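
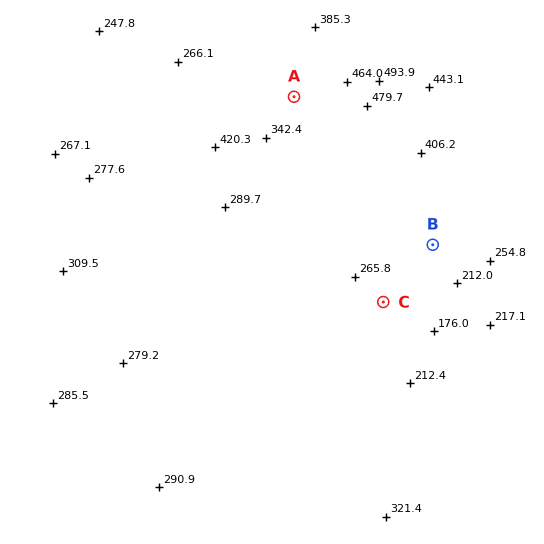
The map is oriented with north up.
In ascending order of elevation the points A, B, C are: C B A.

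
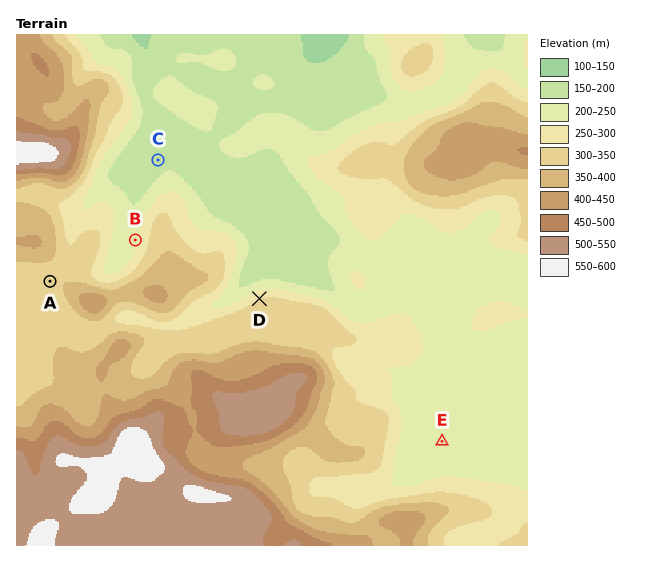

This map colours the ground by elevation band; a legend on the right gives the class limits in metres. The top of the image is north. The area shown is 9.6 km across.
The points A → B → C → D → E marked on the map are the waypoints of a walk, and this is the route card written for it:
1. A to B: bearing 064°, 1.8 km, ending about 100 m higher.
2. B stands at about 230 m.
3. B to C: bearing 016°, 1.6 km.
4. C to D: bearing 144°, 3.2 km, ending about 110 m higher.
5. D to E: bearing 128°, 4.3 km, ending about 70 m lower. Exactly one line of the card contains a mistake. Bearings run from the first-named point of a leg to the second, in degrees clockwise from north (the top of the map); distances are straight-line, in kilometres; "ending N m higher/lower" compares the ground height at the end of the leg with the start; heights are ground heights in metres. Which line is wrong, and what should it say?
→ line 1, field sense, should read lower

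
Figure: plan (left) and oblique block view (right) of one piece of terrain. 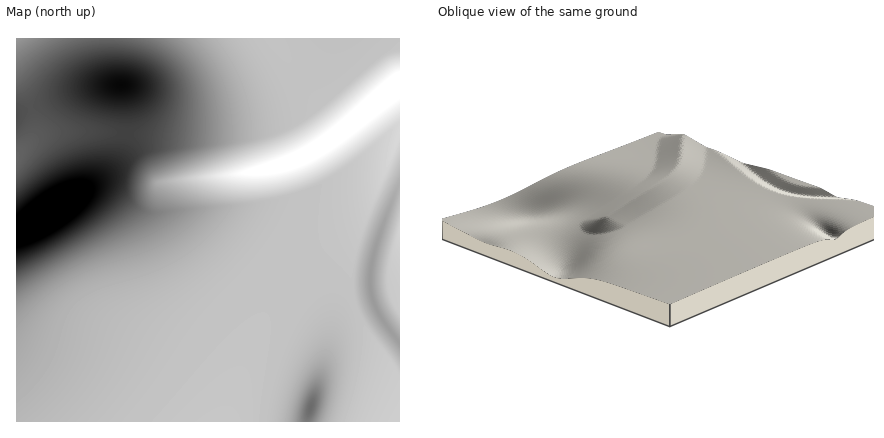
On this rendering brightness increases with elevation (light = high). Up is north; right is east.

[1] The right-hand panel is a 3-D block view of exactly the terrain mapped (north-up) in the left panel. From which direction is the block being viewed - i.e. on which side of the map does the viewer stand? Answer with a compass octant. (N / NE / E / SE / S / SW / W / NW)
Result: SW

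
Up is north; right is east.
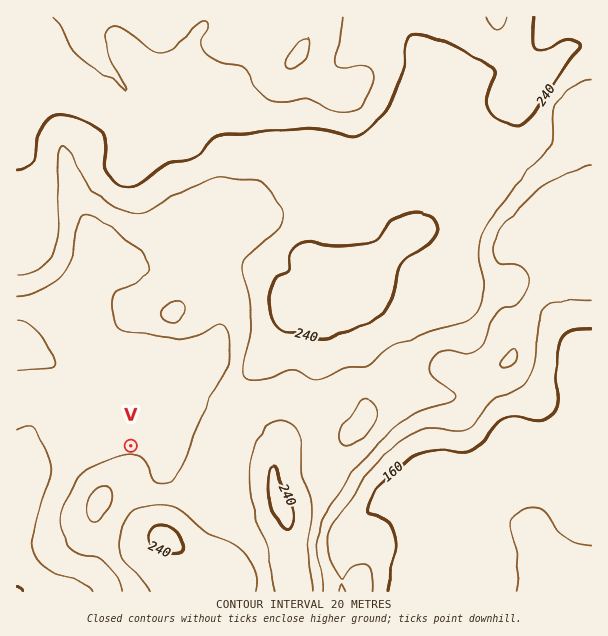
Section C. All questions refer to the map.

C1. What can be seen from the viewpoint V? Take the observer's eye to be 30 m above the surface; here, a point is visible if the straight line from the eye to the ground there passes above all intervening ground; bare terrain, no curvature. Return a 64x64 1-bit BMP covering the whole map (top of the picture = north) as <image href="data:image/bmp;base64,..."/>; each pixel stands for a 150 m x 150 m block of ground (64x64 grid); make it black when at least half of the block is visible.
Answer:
<image width="64" height="64" href="data:image/bmp;base64,Qk0+AgAAAAAAAD4AAAAoAAAAQAAAAEAAAAABAAEAAAAAAAACAAATCwAAEwsAAAIAAAAAAAAA////AAAAAAAAAAAGAAAAAAAAAA4AAAAAAAABDgAAAAAAAAGeAAAAAAAAB/4AAAAAABgP/AAAAAAAH//8AAAAAAAf//wAAAAAgB///AAAAACAf//4AAAAAMD///gAAAAA8P//+AAAAAD9///4AAAAAP//+/gAAAAA///9+AAAAAD///z4AAAAAP///HgAAAAA///+eAAAAAD///54AAAAAP///vgAAAAA/////w4AAAD//////gAAAP/////+AAAA/////84AAAD/////5gAAAP////PiAAAA////8+IAAAD/////8AAAAH/////4AAAAP/////wcAAB/////3A/AAP/8D/4cAcAA/+AH/AwAwAD/wAf4BAAAAP/AB/gAAAAA/8AD8AAAAAD/wAHwAAAAAP/AAAAAAAAA/+AAAAAAAAA//AAAAAAAAD//AAAAAAAAP/8AAAAAAAA//4AAAAAAAD//wH4AAAAAP//w/wAAAAB///j/gAAAAP/////AAAAA/4///+AAAAD/D///8AAAAP8P///4AAAA/w////wAAAD/n////gAAAP//////AAAAf/4f//8AAAA/+Af//AAAAB/wAf/gAAAAB+AB/4AAAAAHwAP/gAAAAAeAf8+AAAAAB4D/wAAAAAAPAPDAAAAAAAgAAAAAAAAAGAAAAAAAAAA4AAAAAAAYAA=="/>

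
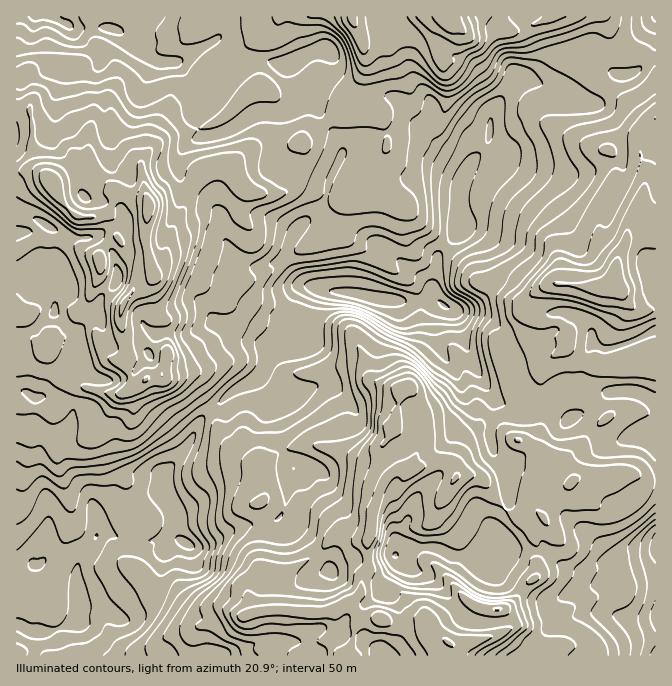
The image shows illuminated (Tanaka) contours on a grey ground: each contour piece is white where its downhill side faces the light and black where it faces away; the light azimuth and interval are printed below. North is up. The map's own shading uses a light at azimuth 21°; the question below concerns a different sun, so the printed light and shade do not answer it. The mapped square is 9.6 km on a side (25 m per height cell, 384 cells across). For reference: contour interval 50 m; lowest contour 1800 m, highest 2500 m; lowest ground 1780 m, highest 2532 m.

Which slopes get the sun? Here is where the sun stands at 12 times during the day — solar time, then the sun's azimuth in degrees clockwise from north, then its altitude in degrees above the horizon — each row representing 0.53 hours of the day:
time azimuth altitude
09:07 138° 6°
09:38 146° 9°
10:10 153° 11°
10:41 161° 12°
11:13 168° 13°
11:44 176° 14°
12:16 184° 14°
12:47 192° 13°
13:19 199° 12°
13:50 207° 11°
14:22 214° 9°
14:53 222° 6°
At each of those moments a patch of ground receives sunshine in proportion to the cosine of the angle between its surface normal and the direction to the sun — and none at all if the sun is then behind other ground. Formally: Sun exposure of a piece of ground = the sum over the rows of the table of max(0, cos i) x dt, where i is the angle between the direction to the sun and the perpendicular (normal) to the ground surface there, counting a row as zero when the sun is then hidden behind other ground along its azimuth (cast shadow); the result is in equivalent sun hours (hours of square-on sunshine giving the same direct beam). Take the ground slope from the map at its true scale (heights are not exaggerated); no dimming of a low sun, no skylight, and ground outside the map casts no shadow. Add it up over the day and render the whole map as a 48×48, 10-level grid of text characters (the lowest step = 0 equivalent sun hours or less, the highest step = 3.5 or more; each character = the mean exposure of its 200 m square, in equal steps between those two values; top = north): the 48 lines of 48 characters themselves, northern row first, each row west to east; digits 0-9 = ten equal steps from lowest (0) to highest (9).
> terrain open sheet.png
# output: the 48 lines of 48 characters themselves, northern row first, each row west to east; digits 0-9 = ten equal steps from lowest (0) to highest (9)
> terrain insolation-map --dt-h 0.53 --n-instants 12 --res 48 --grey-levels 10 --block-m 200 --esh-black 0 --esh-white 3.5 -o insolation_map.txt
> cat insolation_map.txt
000004455412234433335798642346673224312578986431
000000001223344334456789962324658634678998765310
000000200134531135777633664556545998999754344321
001110000000001332232111267777754687798643224541
100100001000034211000221158876898777534566421101
000000000001122212322221256665699998521234552001
111000000001222125543222333235457776422111112200
320000110001110242111013444334436643332100000101
310001110000101000010014654433345432444420000113
200000110013100000222334543333354332344443210223
000011001033000012344454323443444432223334554232
210033002221123322223454223443334322212223432121
554223100101235531001443233322233222111111111111
678300253102134555656653334322222222110000012112
589700035343133546788754455543322222211101112123
435999843452224453245434467766521112221000111122
222353222431244454333234446888851000122100010123
355530054411353356653457773366440000001100000245
554455433313553345536898876424420000000000000233
333344512345643332355542100221220100100000001223
123234401587543344421000000001112564001687545322
003216316874234433321000000000000233324789999831
341243344432334555431210000000000001454322588788
621142153244421234432223200000000000355432456885
422444243300111223343113320000000012244433334421
345434412013211112210001330000000013334346321122
466313774003223566311123420000000003324565444444
766420001477777763134433343101000001334555668888
234689768999987410122210144345200000233444321014
433444597777874000100000023223220000012223310232
555433466667752000000001102223332011000010025554
444433457787632110000000000354331112210000033212
554456779986312211114553102431310011374100100000
566689888654223333234455423201232000233431000000
568778764323344432221112322256852341222321233432
557656544223554321121000232357424785222234444444
445544533111443222332110122565346656323245533456
554443533212322355521221122574356545534335766679
554454344542344421000021113555686433454532467898
554453102220013100000014445402332100123453346754
554441221000000110000033444000000000001256654222
322343343200000000111200002000000000000134433322
212334444311000011210000012000000000004765432223
333334444321000120000000021000000200004532124444
544333334311024300232112530000000254422212334454
455312211101224688888997545633210001123231001222
000000100013467799877412146975430013796211100122
110000122355556764321153013556536589974333432335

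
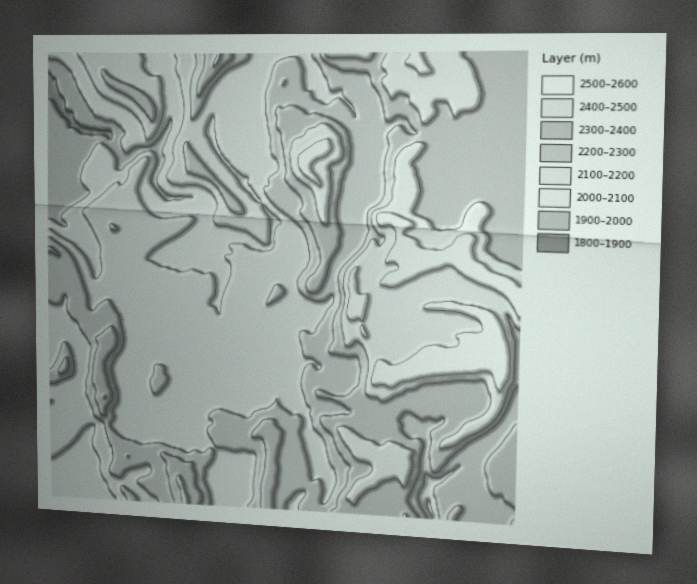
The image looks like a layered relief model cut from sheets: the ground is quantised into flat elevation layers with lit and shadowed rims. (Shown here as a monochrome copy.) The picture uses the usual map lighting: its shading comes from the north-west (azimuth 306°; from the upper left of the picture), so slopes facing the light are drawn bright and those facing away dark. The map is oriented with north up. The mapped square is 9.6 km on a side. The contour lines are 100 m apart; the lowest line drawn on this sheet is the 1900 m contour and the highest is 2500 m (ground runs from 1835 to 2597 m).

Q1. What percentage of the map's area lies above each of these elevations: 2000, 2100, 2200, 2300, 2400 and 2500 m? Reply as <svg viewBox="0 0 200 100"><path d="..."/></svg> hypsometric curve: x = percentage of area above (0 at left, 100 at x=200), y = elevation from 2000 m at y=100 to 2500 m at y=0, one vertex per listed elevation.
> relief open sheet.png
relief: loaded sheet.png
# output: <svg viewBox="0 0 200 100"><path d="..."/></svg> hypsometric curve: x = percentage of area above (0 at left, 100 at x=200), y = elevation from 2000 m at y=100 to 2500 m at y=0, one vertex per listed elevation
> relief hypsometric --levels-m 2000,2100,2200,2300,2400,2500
<svg viewBox="0 0 200 100"><path d="M193 100l-18-20-64-20-39-20-37-20-25-20"/></svg>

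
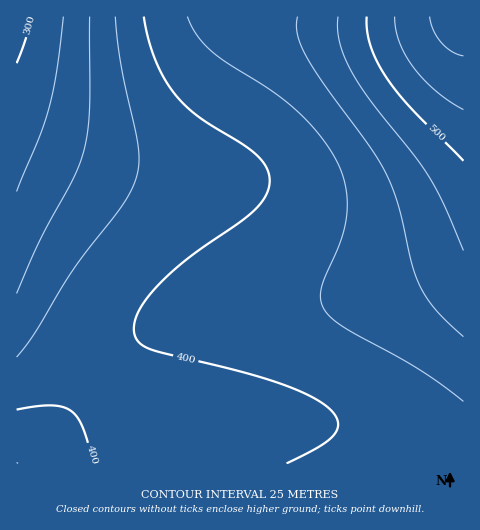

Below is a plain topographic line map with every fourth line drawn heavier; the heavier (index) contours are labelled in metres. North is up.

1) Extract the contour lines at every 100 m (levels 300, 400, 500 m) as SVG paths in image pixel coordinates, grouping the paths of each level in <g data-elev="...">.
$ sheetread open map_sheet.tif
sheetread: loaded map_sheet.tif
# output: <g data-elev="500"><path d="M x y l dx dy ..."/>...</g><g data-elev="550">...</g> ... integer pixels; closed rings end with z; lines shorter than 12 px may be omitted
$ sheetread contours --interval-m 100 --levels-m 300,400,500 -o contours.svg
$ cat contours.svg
<g data-elev="300"><path d="M32 17l-7 25-8 21"/></g><g data-elev="400"><path d="M94 463l-12-37-5-9-6-6-9-4-10-2-35 5"/><path d="M144 17l4 21 6 19 8 18 11 17 12 13 12 11 45 28 14 10 10 13 4 14-5 15-12 15-67 49-33 31-10 13-6 11-3 11 1 9 5 8 10 6 85 21 37 11 34 13 22 13 7 7 3 7 0 7-4 6-14 12-33 17"/></g><g data-elev="500"><path d="M367 17l0 15 4 15 6 15 10 16 25 31 51 52"/></g>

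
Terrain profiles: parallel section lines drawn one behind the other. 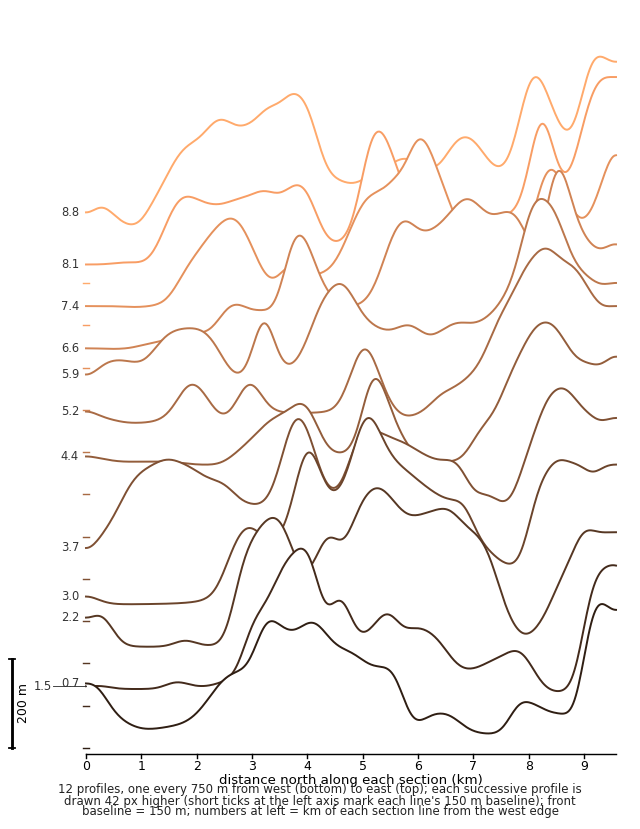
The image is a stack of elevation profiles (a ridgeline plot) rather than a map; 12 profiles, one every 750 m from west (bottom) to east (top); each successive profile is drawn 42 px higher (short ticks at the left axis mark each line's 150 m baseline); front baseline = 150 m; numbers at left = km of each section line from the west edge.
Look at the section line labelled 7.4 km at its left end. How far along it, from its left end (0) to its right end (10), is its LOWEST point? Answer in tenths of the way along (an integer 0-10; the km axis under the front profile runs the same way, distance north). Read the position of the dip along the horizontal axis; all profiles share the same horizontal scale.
1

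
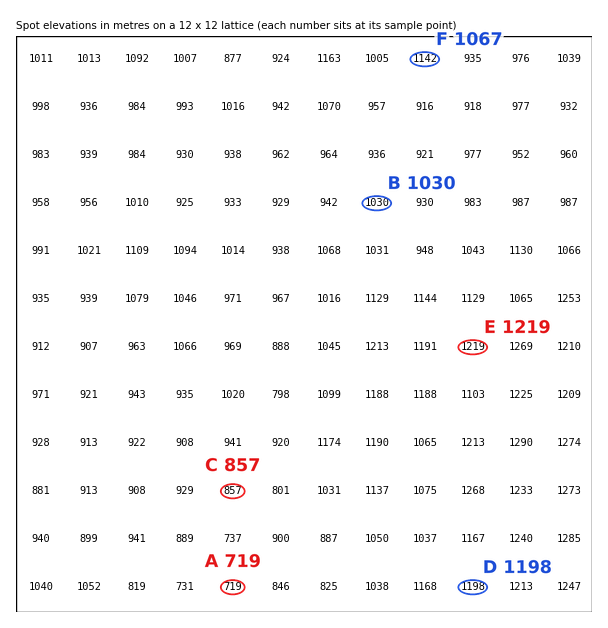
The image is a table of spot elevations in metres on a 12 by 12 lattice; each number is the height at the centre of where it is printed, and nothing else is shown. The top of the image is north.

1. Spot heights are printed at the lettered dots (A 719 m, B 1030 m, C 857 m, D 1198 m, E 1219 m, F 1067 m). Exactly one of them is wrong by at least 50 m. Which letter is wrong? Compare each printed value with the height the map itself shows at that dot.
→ F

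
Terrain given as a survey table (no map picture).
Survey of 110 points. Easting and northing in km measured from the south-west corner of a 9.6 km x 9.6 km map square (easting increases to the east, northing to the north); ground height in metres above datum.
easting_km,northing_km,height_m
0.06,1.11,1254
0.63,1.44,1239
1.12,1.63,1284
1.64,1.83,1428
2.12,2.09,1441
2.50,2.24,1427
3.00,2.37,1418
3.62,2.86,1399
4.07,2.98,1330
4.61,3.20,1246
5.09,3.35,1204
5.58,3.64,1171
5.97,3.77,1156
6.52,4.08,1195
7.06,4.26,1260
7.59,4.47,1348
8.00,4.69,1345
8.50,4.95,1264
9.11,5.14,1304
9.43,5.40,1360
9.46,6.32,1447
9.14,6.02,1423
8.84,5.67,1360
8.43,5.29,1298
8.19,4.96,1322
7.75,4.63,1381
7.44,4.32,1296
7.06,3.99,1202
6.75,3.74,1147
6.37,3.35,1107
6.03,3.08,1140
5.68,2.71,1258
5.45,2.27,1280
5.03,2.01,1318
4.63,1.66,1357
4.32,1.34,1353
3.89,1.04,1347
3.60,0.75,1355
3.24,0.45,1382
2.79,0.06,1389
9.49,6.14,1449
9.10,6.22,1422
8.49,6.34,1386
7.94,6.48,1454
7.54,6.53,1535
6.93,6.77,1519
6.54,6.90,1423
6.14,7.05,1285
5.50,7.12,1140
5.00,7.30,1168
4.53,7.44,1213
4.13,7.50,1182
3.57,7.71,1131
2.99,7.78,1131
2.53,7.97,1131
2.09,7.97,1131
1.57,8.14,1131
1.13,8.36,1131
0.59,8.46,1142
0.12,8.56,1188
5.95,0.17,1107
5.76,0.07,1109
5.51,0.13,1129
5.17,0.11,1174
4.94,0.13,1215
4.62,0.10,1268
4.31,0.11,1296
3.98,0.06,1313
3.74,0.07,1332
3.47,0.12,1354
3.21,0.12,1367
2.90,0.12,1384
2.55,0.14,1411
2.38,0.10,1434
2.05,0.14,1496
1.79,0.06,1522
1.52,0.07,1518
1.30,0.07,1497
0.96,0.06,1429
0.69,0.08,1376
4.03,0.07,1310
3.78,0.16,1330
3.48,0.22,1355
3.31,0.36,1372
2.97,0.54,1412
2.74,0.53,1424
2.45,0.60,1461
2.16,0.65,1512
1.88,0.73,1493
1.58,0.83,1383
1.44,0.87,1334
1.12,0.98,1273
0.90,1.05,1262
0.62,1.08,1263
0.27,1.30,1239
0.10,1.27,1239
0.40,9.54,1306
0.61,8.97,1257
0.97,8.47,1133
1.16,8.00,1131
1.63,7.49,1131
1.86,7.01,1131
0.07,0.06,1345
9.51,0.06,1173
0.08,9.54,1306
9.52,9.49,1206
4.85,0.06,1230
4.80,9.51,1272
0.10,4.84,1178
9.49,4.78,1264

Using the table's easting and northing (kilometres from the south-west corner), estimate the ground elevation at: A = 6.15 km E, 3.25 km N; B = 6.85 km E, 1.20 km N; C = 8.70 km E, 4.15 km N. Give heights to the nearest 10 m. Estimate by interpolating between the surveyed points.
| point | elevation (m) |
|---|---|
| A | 1110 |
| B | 1110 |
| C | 1260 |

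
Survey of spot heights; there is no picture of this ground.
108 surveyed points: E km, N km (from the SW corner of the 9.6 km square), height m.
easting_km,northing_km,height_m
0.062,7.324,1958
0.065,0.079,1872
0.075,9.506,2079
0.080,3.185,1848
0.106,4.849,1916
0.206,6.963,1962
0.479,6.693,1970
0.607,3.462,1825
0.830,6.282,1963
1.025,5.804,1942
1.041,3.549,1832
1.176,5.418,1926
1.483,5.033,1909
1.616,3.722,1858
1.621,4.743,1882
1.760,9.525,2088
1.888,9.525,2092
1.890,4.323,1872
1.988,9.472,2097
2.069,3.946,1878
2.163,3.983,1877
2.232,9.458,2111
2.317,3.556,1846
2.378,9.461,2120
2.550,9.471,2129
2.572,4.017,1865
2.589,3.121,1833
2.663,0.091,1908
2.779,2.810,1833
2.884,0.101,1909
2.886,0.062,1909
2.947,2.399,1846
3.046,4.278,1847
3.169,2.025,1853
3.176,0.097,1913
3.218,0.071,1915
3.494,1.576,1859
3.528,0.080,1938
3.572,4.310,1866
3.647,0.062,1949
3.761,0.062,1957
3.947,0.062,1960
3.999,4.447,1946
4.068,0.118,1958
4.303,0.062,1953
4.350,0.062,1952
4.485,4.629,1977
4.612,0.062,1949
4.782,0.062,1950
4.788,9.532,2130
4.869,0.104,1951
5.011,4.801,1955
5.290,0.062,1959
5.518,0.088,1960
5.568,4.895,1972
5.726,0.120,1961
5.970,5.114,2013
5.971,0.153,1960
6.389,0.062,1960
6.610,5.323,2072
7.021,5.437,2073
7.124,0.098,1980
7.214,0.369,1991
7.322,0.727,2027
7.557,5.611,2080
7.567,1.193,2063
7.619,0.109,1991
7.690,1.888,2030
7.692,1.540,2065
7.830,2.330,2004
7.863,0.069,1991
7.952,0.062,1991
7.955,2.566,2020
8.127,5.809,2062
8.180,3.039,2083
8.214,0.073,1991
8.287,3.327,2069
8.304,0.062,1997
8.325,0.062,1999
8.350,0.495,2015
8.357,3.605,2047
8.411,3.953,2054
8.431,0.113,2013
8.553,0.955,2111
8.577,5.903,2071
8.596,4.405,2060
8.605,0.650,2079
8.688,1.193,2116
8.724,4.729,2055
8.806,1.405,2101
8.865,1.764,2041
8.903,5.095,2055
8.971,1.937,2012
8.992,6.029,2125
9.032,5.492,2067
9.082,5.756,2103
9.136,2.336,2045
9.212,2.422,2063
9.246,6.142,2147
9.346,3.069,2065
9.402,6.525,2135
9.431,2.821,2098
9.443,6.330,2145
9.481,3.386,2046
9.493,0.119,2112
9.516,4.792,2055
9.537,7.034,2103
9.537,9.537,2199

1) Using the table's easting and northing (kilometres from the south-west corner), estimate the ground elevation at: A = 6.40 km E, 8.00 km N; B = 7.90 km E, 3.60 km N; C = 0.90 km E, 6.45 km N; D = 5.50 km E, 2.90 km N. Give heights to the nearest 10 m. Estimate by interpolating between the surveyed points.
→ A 2120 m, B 2070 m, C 1970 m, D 1920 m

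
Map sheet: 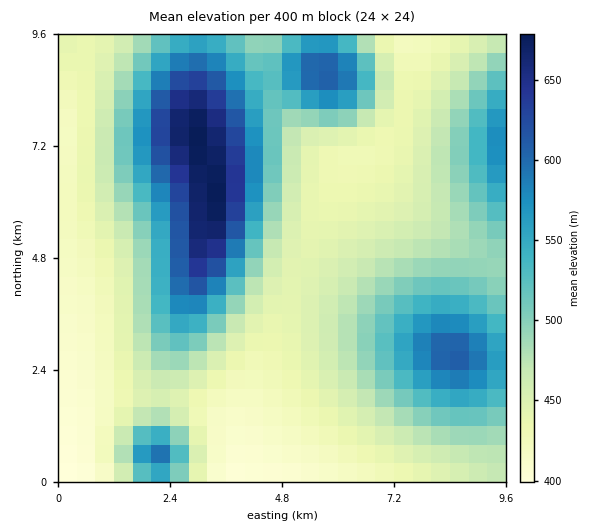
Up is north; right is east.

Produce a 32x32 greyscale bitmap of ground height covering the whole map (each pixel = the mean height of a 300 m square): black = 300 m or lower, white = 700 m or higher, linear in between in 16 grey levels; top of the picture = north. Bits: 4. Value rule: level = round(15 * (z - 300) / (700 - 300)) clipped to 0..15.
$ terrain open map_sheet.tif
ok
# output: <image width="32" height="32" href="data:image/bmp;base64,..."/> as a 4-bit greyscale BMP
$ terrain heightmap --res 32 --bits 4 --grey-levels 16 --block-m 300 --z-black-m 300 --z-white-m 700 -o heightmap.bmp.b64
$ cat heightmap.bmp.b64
<image width="32" height="32" href="data:image/bmp;base64,Qk12AgAAAAAAAHYAAAAoAAAAIAAAACAAAAABAAQAAAAAAAACAAATCwAAEwsAABAAAAAAAAAAAAAAABEREQAiIiIAMzMzAERERABVVVUAZmZmAHd3dwCIiIgAmZmZAKqqqgC7u7sAzMzMAN3d3QDu7u4A////AEREV5mGVEREREREVVVWZmZERWm7l1REREREVVVVZmZmREVpu5ZUREREVVVVZmZ3d0RFZ5l2VERERVVVZmZ3d3dERVZ3ZVRERFVVVmZ3iIiIRERVZmVUREVVVWZneImZmEREVWZlVVRVVVZmd4maqqlERVZmZlVVVVVWZ3iaq7upREVWZ3dlVVVVZmeImrvLukRFVniIdlVVVWZ3iZq8y7pERVZ4mYdlVVVmd4mau7upREVWeaqYdlVVZneImqqqmURFVomrqXZlVWZneImZmZhERVaJu7qHZVVmZ3eIiYiIRFVWibzLl2ZVZmZ3eIiId0RVVom93Kh2VVZmZ3d3d3dFVWeKve25dmVWZmZmd3d3RVVnir3tyoZlVVZmZmd3eFVWZ4rN7sqHZVVVVmZmd4hVVniaze7bl2VVVVVmZneJVVZ4m83u25dlVVVVVmZ4mVVWeavO7tuYZVVVVVZneJpFVoms3u7bqGVVVVVWZ3iaRVaJvN7u26hmVVVVVWd4m0VWib3u7tuYdlVVVVVneJtFVom97u3LmHZ3dlVVZniaVVZ5vN7typiImYhlVWZ4mlVWeazd3LqYmqupdlVWeIlVVnirzcy5iau7uoZVVmeJVVZomrzLqYmrzLqGVVVmeFVWZ4mrupiIm7updVVVVmdVVWZ4mZmId4mql2VVVVVm"/>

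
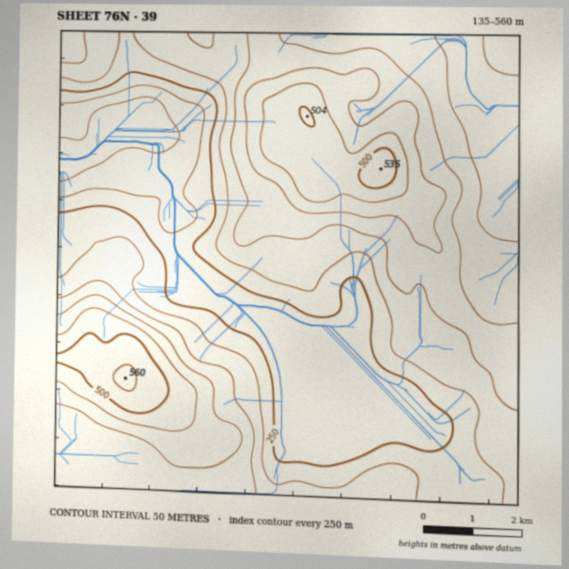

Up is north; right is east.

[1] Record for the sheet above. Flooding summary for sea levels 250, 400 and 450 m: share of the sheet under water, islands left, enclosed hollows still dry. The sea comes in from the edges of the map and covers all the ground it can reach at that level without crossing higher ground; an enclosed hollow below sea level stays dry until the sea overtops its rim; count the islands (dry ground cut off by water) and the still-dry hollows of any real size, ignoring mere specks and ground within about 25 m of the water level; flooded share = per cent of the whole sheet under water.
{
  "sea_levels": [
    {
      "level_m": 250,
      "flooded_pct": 23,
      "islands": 0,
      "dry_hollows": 0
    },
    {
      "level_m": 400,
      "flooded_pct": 81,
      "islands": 1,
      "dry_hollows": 0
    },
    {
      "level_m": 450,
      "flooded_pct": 90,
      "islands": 1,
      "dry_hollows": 0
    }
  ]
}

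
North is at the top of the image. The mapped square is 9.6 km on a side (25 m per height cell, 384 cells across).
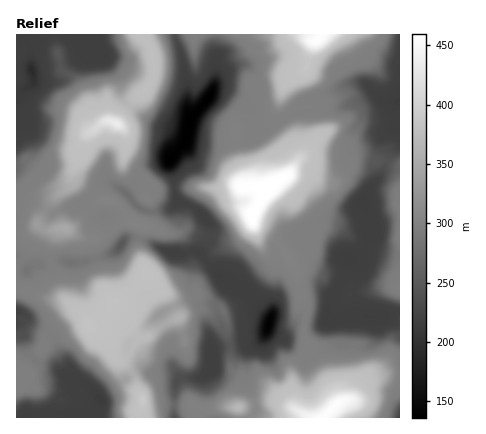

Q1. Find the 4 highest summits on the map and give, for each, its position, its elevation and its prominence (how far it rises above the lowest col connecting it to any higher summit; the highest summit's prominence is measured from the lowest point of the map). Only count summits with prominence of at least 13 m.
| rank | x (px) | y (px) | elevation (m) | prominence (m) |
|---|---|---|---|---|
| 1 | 264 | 190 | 460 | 324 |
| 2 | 118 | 124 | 436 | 167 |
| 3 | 142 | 400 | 391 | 95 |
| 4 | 88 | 326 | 385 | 31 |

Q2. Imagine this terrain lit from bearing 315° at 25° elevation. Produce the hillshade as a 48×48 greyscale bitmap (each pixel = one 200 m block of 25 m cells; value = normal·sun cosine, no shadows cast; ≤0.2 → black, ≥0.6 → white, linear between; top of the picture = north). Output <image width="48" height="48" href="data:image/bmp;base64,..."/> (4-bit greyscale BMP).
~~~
<image width="48" height="48" href="data:image/bmp;base64,Qk32BAAAAAAAAHYAAAAoAAAAMAAAADAAAAABAAQAAAAAAIAEAAATCwAAEwsAABAAAAAAAAAAAAAAABEREQAiIiIAMzMzAERERABVVVUAZmZmAHd3dwCIiIgAmZmZAKqqqgC7u7sAzMzMAN3d3QDu7u4A////AHh4iIiIne64ZEaZiIh2R5mqrN23QiMhMEVWeIiInO64VFipmau5Z6qrur3bdTQxMjNCR4iIm93JVFnLq8zMqsyquqzdyXZTRXZkNoiImbzJdVfMu97Kqs3Lmru8y6hjRoh2VoiIiYq5h1Wams7Kmb3uqt27qpl1NYh1Voh4iHeHd2VlaK3LqqvOyc/sy7qHVIiFRXh3iIZVVlVkJpvLzMzLuZzd3e25dpmGNGh3iIdlRWZ2NYu6vM3tuYmqu83bmLuYZWiHeIh1RHeGNYqoirze6oiZmZq8qs25h4mYiIiHQliGNIiHd53M7Jq7u7q8yrzKiamYiIiIhDVnQ3hmdmzru4m8zMusy6vKmZqYiIiHiXVERGhmdjn9qlWaqqqZqpq6mZmZiIiGWKlkVWdmhiXeuVN4iIiImYiZmZmZmIiIVHmXZnd2iEKOyWJoiIiId2eKu6qpmIiIdUV4d3iIiHVryWRYiIh3ZniazcvMmZiIiHVnh3iYiId5uWRYmJmYd4mZvLveyqmYiHZ4h3iIiHZomGRHiZrLmYmZmqq+7d2piHeKl3iImYdniGRGiJnNuYiZmZmrzN/ZiImqqYiImZiIiHRGiIm924iIiIiZmr78mHm7qId3iIiIiIU2iImc3IiIh3eId679l3iZmZh3d2eIiIY1iIib3IiIdmd4dWvbdURWeJqYdkWIiIczZ4ib3IiIdlV4h0apdUQzaJu5cxJoiIhSVniK3amJmXZ4mHaIh4iFaJu6hAA3iIh0RniK3qupu6iIiYiJmZqpeJmqpxAkVoh2VniJvZq5iqmIiIiZh4q6iJiauDAkMliFV4iarJmpdniIiIiIhUeYd4mqumAFYiV1JYibu5malkV4mIiYhiWHZoqpmYUCZiJGIViby5mbuWNHiIiJh1a6qqq6iJhRJlM1URab3Kmay4U2iHeImYnf//7cqqmVE3VFdRN73bqZvaYjeHRoiL3e////27zKU2dFh0NYvLqprLhBWZQlRY793v/+7czdpWdFiGRnq8u6q7lyF6cSEVnv3u3+7tu8yXdEiHVom93dzbmGJJgwACad7tu83v65qoczeHZ5mavO7sl2VXdQASR77tuZms/8qZhBaHZ5mZmt7tqXVmZSA0NZ7tuYiJvv27uDN3VomYmb3uu6l3ZTAlRI3+yYiIit7d7ZVnVXiImaveury5hTEDRHz/+piIiJq7vLqHZniJmsu+2Zq6lzABM1jv/qiIl2iZmYiYdoiJmt29/KqZqGIAIkSP/9mJpzR4iId4d4iIms/t792qy5YAI0Mq7+qZulEleIh3eIiHiqze3d7b3rggFWYVveuZu4UhJXd2d3eHiamr3e7svtpQBYdTi9yazJh1E2ZERVZ2eaqZq83/vNtxBYZmeb2q3amXQVhlREVneJmImZq+y7pyFoZXiZqpvbmYUSaIdkRoiJqHiIibyqpjJ5Y2iamZq6mGMQJGh1NIiJqYiImquZhkSJYkZ5mJqpmYQQESVmIoiJmpiIm7uIdkaJczVXiIqpmJcwEhFFMQ=="/>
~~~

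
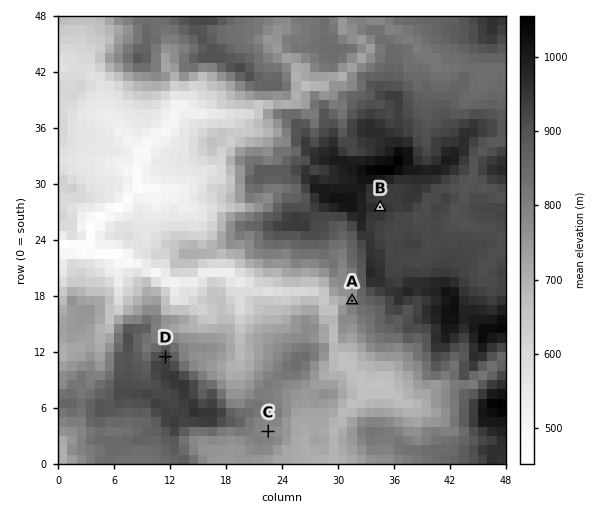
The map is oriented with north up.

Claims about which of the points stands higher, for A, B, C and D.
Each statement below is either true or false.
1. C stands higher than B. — false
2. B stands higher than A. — true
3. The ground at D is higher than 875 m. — true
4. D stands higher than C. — true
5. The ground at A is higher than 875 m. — false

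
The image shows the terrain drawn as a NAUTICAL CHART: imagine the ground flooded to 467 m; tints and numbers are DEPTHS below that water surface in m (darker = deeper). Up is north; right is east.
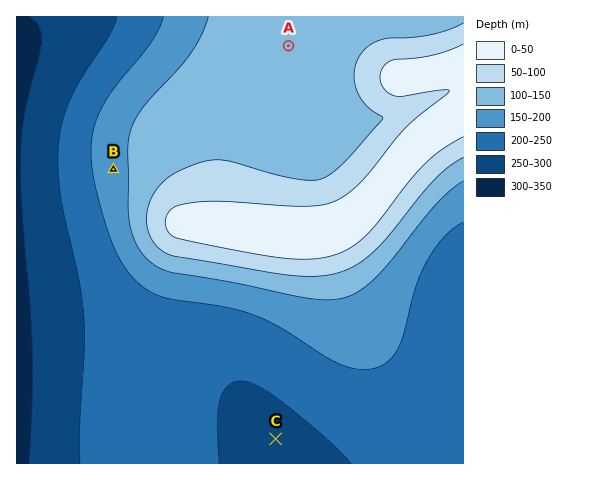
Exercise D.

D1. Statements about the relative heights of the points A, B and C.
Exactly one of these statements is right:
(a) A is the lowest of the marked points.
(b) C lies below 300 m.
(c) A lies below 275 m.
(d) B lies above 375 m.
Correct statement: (b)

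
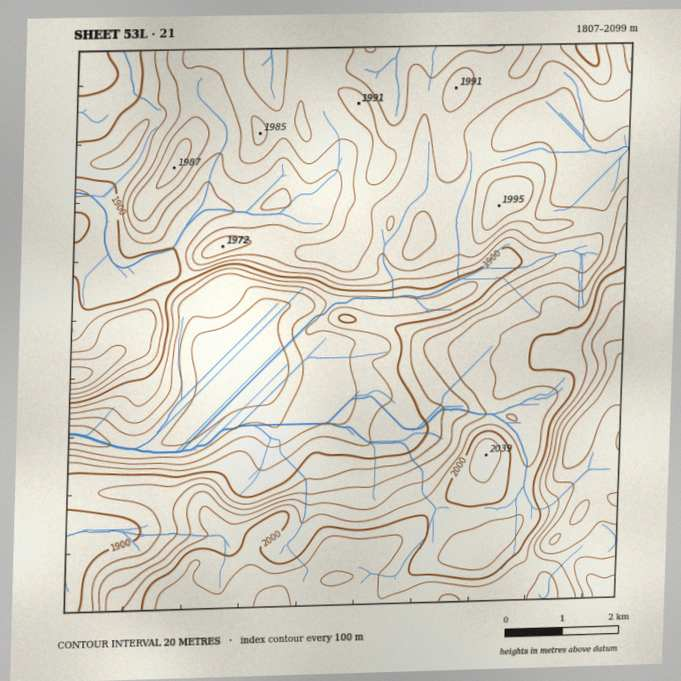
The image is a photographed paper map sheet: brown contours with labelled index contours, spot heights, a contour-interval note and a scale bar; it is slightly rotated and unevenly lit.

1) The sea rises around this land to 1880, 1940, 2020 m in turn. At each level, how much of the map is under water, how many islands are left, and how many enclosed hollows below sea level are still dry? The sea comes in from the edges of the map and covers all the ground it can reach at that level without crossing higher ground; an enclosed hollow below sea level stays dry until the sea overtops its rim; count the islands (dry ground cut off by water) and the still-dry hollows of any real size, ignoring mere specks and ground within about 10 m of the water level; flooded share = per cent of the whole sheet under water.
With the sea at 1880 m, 14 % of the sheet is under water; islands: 0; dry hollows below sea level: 0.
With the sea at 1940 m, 43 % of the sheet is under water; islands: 0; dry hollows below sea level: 0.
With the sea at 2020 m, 90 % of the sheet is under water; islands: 1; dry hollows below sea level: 0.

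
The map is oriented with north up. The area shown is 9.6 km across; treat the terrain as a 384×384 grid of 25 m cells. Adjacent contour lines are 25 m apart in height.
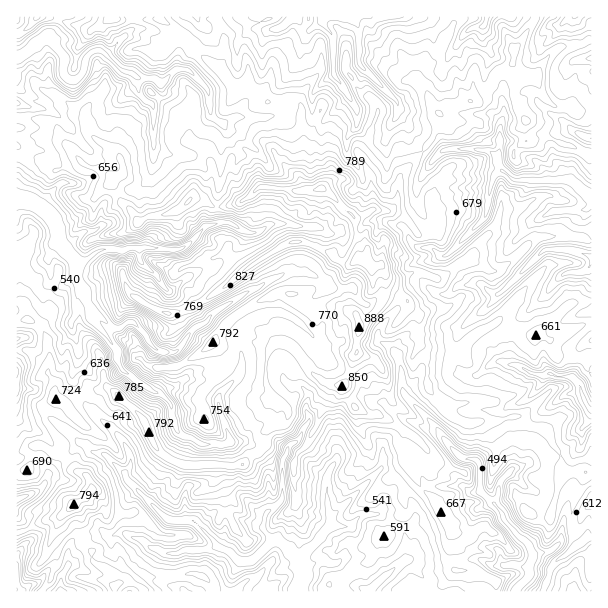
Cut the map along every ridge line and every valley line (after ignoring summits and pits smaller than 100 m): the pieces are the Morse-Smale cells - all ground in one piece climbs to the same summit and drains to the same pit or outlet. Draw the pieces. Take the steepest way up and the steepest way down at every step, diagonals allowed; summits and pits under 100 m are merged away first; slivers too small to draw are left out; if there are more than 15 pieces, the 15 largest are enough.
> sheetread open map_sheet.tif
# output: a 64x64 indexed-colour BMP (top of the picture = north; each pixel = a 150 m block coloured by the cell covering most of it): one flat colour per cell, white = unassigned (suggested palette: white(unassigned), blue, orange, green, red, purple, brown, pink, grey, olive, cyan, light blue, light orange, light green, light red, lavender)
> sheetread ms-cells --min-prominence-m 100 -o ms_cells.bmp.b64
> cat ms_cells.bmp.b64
<image width="64" height="64" href="data:image/bmp;base64,Qk12CAAAAAAAAHYAAAAoAAAAQAAAAEAAAAABAAQAAAAAAAAIAAATCwAAEwsAABAAAAAAAAAA////ALR3HwAOf/8ALKAsACgn1gC9Z5QAS1aMAMJ34wB/f38AIr28AM++FwDox64AeLv/AIrfmACWmP8A1bDFAN//////8iIiIiIiIiIiIiIiIiIiIiIiIiIiJmZmYAAA3d/////yIiIiIiIiIiIiIiIiIiIiIiIiIiImZmZgAADd3d3//yIiIiIiIiIiIiIiIiIiIiIiIiImZmZmZmAAAN3d3f/yIiIiIiIiIiIiIiIiIiIiIiIiImZmZmZmZgAA3d3d/yIiIiIiIiIiIiIiIiIiIiIiIiIiZmZmZmZmZgAN3d3/IiIiIiIiIiIiIiIiIiIiIiIiIiJmZmZmZmZmAA3d3dIiuyIiIiIiIiIiIiIiIiIiIiIiImZmZmZmZmYADt3d27u7IiIiIiIiIiIiIiIiIiIiIiIiZmZmZmZmZgDu7u3bu7siIiIiIiIiIiIiIiIiIiIiIiZmZmZmZmZmAO7u7tu7uyIiIiIiIiIiIiIiIiIiIiIiJmZmZmZmZmYADu7u7ru7siIiIiIiIiIiIiIiIiIiIiJmZmZmZmZmZgAADu7uu7uyIiIiIiIiIiIiIiIiIiIiJmZmZmZmZmZmYAAO7u67uyIiIiIiIiIiIiIiIiIiIiImZmZmZmZmZmZgAA7u67u7IiIiIiIiIiIiIiIiIiIiImZmZmZmZmZmZ3cADu67u7IiIiIRERESIiIiIiIiIiIiZmZmZmZmZmZndwDuC7uyIiIiERERERESIiIiIiIiIiZmZmZmZmZmZnd3AAALsiIiIiEREREREREiIiIiIiIiJmZmZmZmZmZmd3cAALsiIiIiIRERERERESIiIiIiIiImZmZmZmZmZmd3dwAAsiIiIiIRERERERERIiIiIiIiImZmZmZmZmZnd3d3zMIiIiIiIhERERERERESIiIiIiImZmZmd3d3dnd3d3fMwiIiIiIhERERERERERIiIiIiZmZmZmd3d3d3d3d3d8zMERIiIhERERERERERIiIiIiZmZmZmZ3d3d3d3d3d3zMwRERIREREREREREREiIiIiJmZmZmZ3d3d3d3d3d3fMzBERERERERERERERESIiIhEWZmZmZnd3d3d3d3d3d8zMERERERERERERERERIiIhERZmZmZmd3d3d3d3d3d3zMwREREREREREREREREiIhERFmaqZmZ3d3d3d3d3d3fMzBERERERERERERERESIhERERqqqqZ3d3d3d3d3d3d8zMEREREREREREREREREhERERGqqqqjMzN3d3d3d3d3zMEREREREREREREREREREREREaqqqqMzMzd3d3czd3fMwRERERERERERERERERERERERqqqqozMzMzczMzMzNxERERERERERERERERERERERERGqqqqjMzMzMzMzMzMzERERERERERERERERERERERERGqqqqjMzMzMzMzMzMzMREREREREREREREREREREREREaqqqjMzMzMzMzMzMzMxERERERERERERERERERERERERqqqjMzMzMzMzMzMzMzERERERERERERERERERERERERGqqjMzMzMzMzMzMzMzMREREREREREREREREREREREREaqqMzMzMzMzMzMzMzMxERERERERERERERERERERERERqjMzMzMzMzMzMzMzMzERERERERERERERERERERERERERMzMzMzMzMzMzMzMzMREREREREREREREREREREREREREzMzMzMzMzMzMzMzMxEREREREREREREREREREREREREzMzMzMzMzMzMzMzMzERERERERERERERERERERERERETMzMzMzMzMzMzMzMzMREREREREUERERERERERERERERMzMzMzMzMzMzMzMzMxERERERERRERBERERERERERERVVUzMzMzMzMzMzMzMzERERERERREREQRREQRERERERVVVVMzMzMzMzMzMzMzMRERERERREREREREREQRERERVVVVUzMzMzMzMzMzMzMxERERERFERERERERERERERVVVVVVVMzMzMzMzMzMzMzERERERFERERERERERERERFVVVVVVUzMzMzMzMzMzMzMRERERREREREREREREREREVVVVVVVVMzMzMzMzMzMzMxERERRERERERERERERERERVVVVVVVVTMzMzMzMzMzMzERERRERERERERERERERERFVVVVVVVVUzMzMzMzMzMzMRERREREREREREREREREREVVVVVVVVVTMzMzMzMzMzMxERFERERERERERERERERERVVVVVVVVVUzMzMzMzMzMzERRERERERERERERERERERFVVVVVVVVVTMzMzMzMzMzNEREREREREREREREREREREVVVVVVVVVVMzMzMzMzMzOUREREREREREREREREREREVVVVVVVVVViIgzMzMzOZmZREREREREREREREREREVVVVVVVVVVVVWIiIgzMzOZmZlERERERERERERERERVVVVVVVVVVVVVWIiIiIMzM5mZmURERERERERERERERVVVVVVVVVVVVVVYiIiIgzOZmZmZRERERERERERERERVVVVVVVVVVVVVVVWIiIiIiZmZmZlERERERERERERERVVVVVVVVVVVVVVVVViIiIiJmZmZmURERERERERERERVVVVVVVVVVVVVVVVVWIiIiIiZmZmZRERERERERERERVVVVVVVVVVVVVVVVVVViIiIiJmZmZlERERERERERERVVVVVVVVVVVVVVVVVVVWIiIiIiZmZmURERERERABEVVVVVVVVVVVVVVVVVVVVVViIiIiImZmZ"/>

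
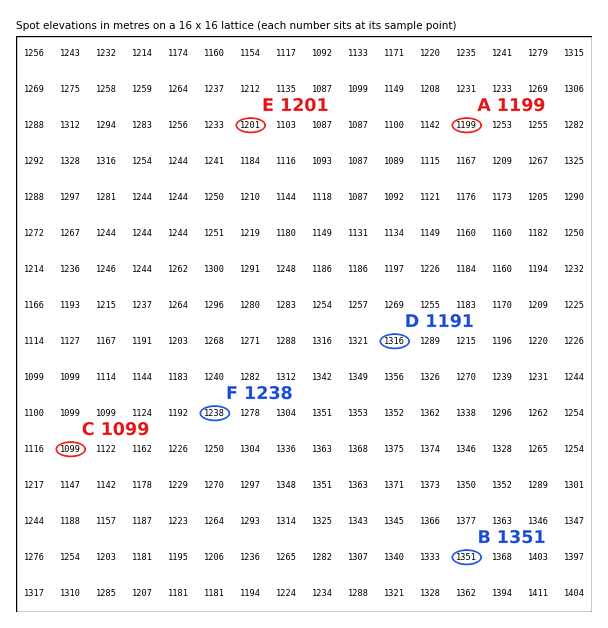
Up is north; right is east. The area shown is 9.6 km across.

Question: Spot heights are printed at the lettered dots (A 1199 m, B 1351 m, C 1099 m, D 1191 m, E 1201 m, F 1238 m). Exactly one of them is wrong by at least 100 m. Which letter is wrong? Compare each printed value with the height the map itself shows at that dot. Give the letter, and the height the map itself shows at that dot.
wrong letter D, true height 1316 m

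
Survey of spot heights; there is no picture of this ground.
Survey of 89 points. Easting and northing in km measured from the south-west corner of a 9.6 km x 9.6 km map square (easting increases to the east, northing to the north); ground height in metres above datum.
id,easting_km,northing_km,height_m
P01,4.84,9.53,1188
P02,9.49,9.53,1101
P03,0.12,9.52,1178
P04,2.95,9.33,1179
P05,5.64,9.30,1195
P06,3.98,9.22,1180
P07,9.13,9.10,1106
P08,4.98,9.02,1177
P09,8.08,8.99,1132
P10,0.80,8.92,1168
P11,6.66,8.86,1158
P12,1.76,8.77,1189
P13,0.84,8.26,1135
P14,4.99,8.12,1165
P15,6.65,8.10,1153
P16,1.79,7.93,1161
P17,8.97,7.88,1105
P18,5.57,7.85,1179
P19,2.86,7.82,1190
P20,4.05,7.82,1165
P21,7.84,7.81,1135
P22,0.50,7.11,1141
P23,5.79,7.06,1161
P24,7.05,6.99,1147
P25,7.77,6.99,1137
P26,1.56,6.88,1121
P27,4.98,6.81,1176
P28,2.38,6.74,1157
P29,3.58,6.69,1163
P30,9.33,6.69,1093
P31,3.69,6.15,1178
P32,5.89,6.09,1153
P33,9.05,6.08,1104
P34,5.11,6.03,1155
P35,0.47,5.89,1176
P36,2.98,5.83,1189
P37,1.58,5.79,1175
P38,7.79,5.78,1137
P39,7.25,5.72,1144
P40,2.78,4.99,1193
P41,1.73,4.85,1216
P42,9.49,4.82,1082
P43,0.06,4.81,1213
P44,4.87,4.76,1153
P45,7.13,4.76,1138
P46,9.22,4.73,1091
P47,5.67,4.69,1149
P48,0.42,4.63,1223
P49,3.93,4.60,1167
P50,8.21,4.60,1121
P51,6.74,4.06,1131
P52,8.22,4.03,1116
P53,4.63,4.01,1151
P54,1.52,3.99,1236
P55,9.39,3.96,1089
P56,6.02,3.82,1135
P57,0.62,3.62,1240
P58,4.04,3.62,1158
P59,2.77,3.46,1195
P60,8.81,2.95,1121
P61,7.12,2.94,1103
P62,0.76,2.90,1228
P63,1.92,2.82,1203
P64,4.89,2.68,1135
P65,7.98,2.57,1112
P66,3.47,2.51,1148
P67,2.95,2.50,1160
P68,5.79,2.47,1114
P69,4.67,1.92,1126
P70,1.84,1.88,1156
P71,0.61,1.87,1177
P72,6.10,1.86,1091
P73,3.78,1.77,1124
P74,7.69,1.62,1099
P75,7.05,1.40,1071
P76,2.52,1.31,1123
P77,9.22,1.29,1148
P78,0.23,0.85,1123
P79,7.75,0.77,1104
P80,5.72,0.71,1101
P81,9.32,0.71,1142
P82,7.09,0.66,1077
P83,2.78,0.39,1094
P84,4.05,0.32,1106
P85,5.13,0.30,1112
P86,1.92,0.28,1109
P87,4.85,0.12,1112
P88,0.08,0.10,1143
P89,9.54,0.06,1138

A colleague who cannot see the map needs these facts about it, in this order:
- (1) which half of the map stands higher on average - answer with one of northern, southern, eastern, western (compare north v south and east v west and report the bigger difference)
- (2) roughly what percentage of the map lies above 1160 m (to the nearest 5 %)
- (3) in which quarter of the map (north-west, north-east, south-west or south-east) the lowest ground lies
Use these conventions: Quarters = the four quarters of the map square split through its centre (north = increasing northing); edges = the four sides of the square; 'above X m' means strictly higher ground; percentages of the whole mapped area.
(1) The western half stands higher on average than the eastern half.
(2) Ground above 1160 m makes up about 35 % of the sheet.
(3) Look to the south-east quarter for the lowest ground.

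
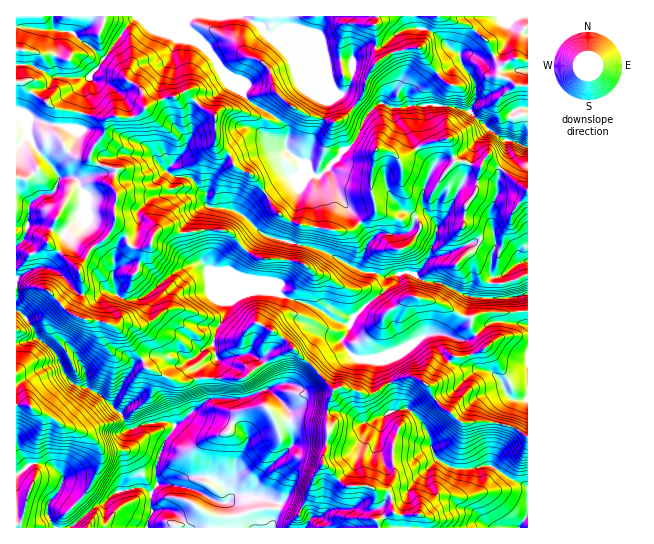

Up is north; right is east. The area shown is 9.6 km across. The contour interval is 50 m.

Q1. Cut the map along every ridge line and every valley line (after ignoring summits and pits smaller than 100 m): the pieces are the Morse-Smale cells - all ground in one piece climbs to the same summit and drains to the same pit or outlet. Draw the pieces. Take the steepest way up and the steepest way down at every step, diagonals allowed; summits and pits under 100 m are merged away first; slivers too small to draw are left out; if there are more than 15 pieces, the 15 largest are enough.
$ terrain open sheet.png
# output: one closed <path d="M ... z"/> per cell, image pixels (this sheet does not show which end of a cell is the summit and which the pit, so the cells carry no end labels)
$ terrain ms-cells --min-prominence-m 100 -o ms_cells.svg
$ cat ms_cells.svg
<path d="M18 116l-2 1 0 193 9 7 11 20 19 16 14 28 33 15 19 18 8 15 14-5 19-3 8 2 5 3-11 16-8 23 1 20-6 8 1 20-5 14 158 1 6-10-5-6-19-9-9 1-12-5-17-4 6-4 4-14 33-32-3-32-4-7-18-17-25 10-32 0-5 4-8-24-15 4-35-15-20-31-12-11 5-7 0-17 11-17 1-8 5-6 4-17 4-5-15-4-5-11-10-9 0-20 2-11 12-5 29-1 5-3 6-11-15-17-33-2-19 4-6 14-14 7-9-3-14 2-4-12 16-18 6-16-6-5-20-3-20-6-3 3-1 6z"/><path d="M230 156l-5 3-13 19-6 19-1-3-14-15-17-3-4-3-7 12-5 3-29 1-12 5-2 11 0 20 10 9 5 11 5 3 12-1-6 7-4 17-5 6-1 8-11 17 0 17-5 7 12 11 14 20 4 9 18 10 19 7 15-4 0-9 19-12-3-19 4-12 7-9 3-16 12-7 14-4 24 1 8 5 24 7 25 16 15 5 8-12 28-23 5-14 15-4 8 1 12 8 18 3 30 13 28 2 20-3 7-3-1-32-8 2-13 10-12 4-3-3 1-19-18-12-25 10-20 6 8-33-2-5-8-6-10 2-5 12-6 4-27 0-8 7-12-17-9 8-16 0-44-10-13-8-18-31-12-10-12-5z"/><path d="M189 16l-54 1-12 14-24 36-10 10-36 0-20-12-17 0 0 50 9 8 2 4 4-8 20 6 20 3 6 5-6 16-16 18 4 12 14-2 9 3 14-7 6-14 19-4 33 2 15 16 4-4 25-9 15-14 3-5-1-26 7-6 19 0 8-8-6-10-18-14-17-27-17-11-6-10 0-7z"/><path d="M17 311l-1 163 14-10 7-1 14 2 10 9 2 8-3 7-12 14 0 12 5 11 2 2 16 0 20-19 12-5 16-13 24-3 8 4 6-7-1-20 4-12 5-14 10-13-5-3-8-2-19 3-14 5-8-15-19-18-33-15-14-28-19-16-11-20z"/><path d="M390 383l-13 9-8 3-27-8-9 3-5 17 0 31-5 27 4 2 20 20 19-2 8 4 12 2 5 4 2 18-16 8 2 7 139 0 10-13 0-28-21-10-17-12-21 4-16-1-15-8-8-15-43-18-3-4 0-6 11-7 0-16z"/><path d="M294 349l-27 11-25 19-34-1 2 21 32 0 25-10 18 17 4 7 3 32-33 32-4 14-6 4 17 4 12 5 9-1 19 9 5 6-5 10 72 0 0-8 15-7-2-18-5-4-12-2-8-4-19 2-20-20-4-2 5-27 0-31 5-18z"/><path d="M447 139l-20 4-25 14-4 0-13-8-9 1-5 35 5 25-6 7-10 6 11 17 8-7 27 0 6-4 5-12 10-2 8 6 2 5-8 33 20-6 22-10 8 2 12 10 2-2 2-16-4-15 0-12 6-16 0-15 3-10-14-12-5 10-16-6-10 0-4-18z"/><path d="M273 291l-20 0-14 4-12 7-3 16-7 9-4 12 3 20-7 10-1 8 2 2 32 0 25-19 27-11 40 40 8-2 27 8 8-3 12-9-5-21-3-3-22 1-12-10-6-9 8-12-2-5-13-4-25-16-24-7z"/><path d="M430 31l-6 12-5 5-10 0-16 4-14 8-8 10-8 25-10 12 13 9 12-12 7 0 8 4 17-3 45 2 8 4 6 0 21 20 16 9 6-27 5-4 11-2 0-21-11-1-18-10 0-5 4-5-7-4-8-19-11-10-18 23-10-7-12-13z"/><path d="M407 272l-17 4-5 14-32 27-6 17-6 7 13 16 5 3 12 0 18-4 16-7 17-12 12-4 12 2 12 5 9 0 19-15 9-4 33 4-1-32-26 6-28-2-30-13-18-3z"/><path d="M385 104l-7 0-11 11-14 28-11 8-14 16 9 26 10 14 14 16 9-6 6-7-5-25 6-36 8 0 13 8 4 0 25-14 20-4 4 4 4 18 10 0 16 6 5-10 15 12 7-8 1-6-2-5 0-9-17-10-21-20-24-6-35 0-17 3z"/><path d="M413 16l-169 1 15 8 22 20 12 18 22 22 18 8 8 2 8 9 5 3 9-12 8-25 10-11 12-7 16-4 10 0 5-5 5-12-12-3z"/><path d="M243 16l-53 0-5 6 0 7 6 10 17 11 17 27 18 14 6 9 14-7 12-1 16 15 12 6 30 10 8-3 8-7 4-6-12-12-8-2-18-8-22-22-12-18-22-20z"/><path d="M411 376l-16 4-4 3 4 11 0 16 14-1 10 9 10 17 3 15 6 10 21 9 31-4 17 12 21 9-1-50-12-8-12-4-14-3-30 0-23-20-7-16z"/><path d="M434 335l-12 2-25 16-18 5 5 4 5 20 14-5 12 0 14 8 7 16 23 20 30 0 14 3 12 4 12 8 1-37-17 0-4-5-6-13-12-10-28-4-12-6-9-10z"/>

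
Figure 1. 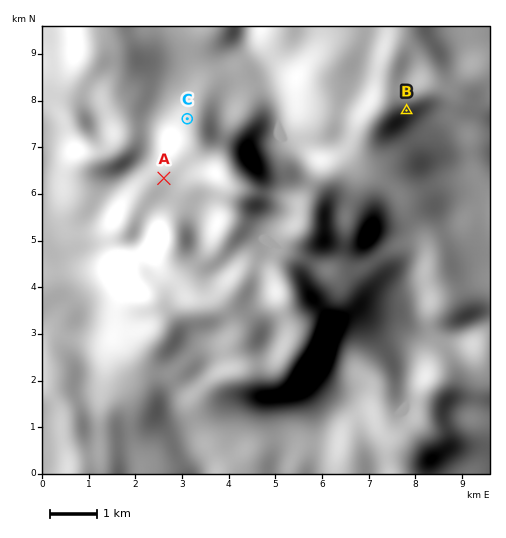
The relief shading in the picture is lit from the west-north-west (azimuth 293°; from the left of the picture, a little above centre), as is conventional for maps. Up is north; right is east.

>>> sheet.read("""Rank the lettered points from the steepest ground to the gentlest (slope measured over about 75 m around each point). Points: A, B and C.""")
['C', 'B', 'A']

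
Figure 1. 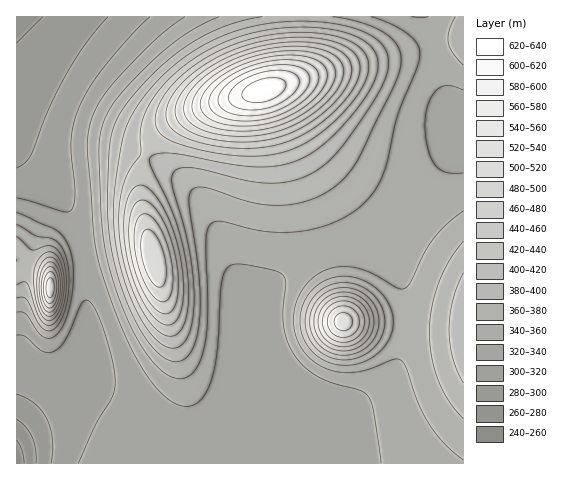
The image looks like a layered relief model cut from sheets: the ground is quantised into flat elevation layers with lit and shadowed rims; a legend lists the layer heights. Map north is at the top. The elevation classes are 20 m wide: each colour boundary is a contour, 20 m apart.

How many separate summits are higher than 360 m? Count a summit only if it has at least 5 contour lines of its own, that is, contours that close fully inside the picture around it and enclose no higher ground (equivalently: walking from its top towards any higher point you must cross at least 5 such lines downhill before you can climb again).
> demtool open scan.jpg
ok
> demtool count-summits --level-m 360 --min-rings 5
3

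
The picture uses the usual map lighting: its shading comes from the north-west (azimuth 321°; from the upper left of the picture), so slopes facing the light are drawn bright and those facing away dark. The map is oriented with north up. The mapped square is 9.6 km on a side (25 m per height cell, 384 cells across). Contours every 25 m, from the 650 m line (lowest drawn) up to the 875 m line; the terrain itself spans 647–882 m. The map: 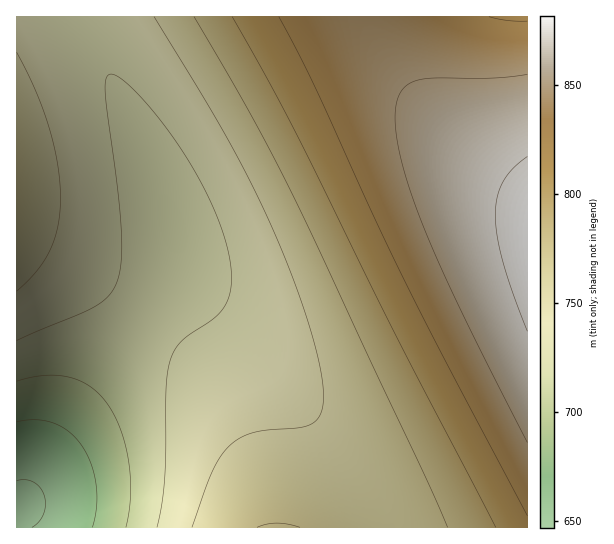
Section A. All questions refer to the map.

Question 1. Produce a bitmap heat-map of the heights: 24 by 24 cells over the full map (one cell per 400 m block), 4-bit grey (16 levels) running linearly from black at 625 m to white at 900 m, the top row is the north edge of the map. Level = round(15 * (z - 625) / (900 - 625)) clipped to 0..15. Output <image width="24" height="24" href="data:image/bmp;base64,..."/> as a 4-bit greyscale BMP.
<image width="24" height="24" href="data:image/bmp;base64,Qk2WAQAAAAAAAHYAAAAoAAAAGAAAABgAAAABAAQAAAAAACABAAATCwAAEwsAABAAAAAAAAAAAAAAABEREQAiIiIAMzMzAERERABVVVUAZmZmAHd3dwCIiIgAmZmZAKqqqgC7u7sAzMzMAN3d3QDu7u4A////ABEjNFZ3iIiIiIiJqxEjNFZ3iIiHd4iZqxIjNFZnd3d3eIiauyIjRFZnd3d3eImavCIzRFZnd3d3eImrvDM0RVZmZ3d3iJmrzERERVZmZmd3iJq7zUREVVZmZmd3iZq8zVVVVVVmZmd4iau83WVVVVVWZmd4mavM3WZmVVVVZmeImrvN3nZmZVVVZmeJmrzN3ndmZVVVZneJq7zd7ndmZVVVZniZq8zd7od2ZVVVZ3iau83d7od2ZVVWZ4mavM3d7od2ZVVWd4mrvM3d7odmVVVmeJmrzM3d3odmVVZneJq7zM3d3XdmVVZniZq7zM3d3XZmVWZ3iau8zMzM3XZmVmd4mqu8zMzMzGZmZmeImrvMzMzMzGZmZneJqrvMzMy7uw=="/>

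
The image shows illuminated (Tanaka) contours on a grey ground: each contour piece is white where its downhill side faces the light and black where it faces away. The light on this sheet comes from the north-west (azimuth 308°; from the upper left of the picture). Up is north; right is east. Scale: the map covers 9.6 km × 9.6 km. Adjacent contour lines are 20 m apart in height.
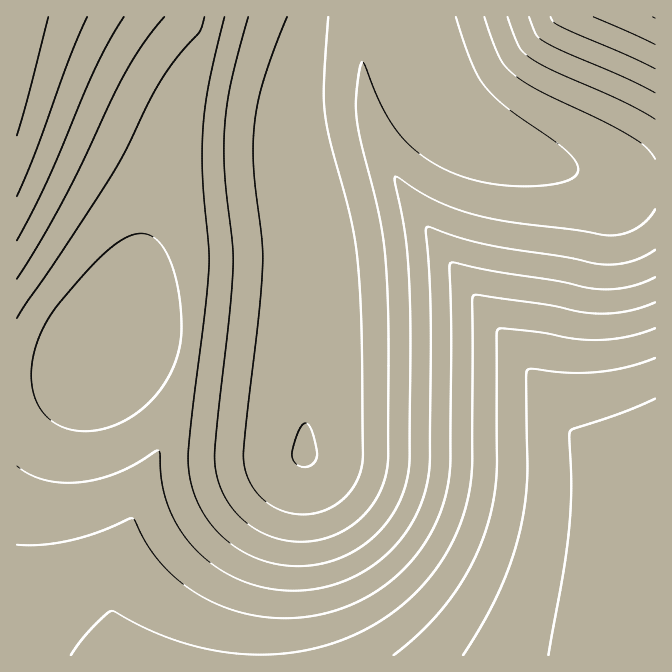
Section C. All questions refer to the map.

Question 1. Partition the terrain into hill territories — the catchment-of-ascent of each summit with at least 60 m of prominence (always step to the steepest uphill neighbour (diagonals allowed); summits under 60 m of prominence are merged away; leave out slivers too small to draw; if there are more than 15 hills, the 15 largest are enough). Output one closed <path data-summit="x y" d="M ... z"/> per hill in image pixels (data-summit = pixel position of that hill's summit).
<path data-summit="655 527" d="M404 16l-96 1-17 80 0 50 17 81 3 27 0 78-2 2-1 34-3-10-20-6-133-17-28 0-16 5-23 23-21 12-24 7-24 2 1 271 639-1 0-470-39-1-13-3-32-12-65-18-40-20-21-18-13-18-14-28z"/><path data-summit="17 23" d="M307 16l-291 1 1 367 23-1 24-7 21-12 23-23 16-5 28 0 133 17 20 6 3 9 1 0 2-113-3-27-17-81 0-50 8-45 9-30z"/><path data-summit="655 17" d="M655 16l-250 0-1 2 15 49 14 28 14 19 25 20 35 17 65 18 32 12 13 3 38 0z"/>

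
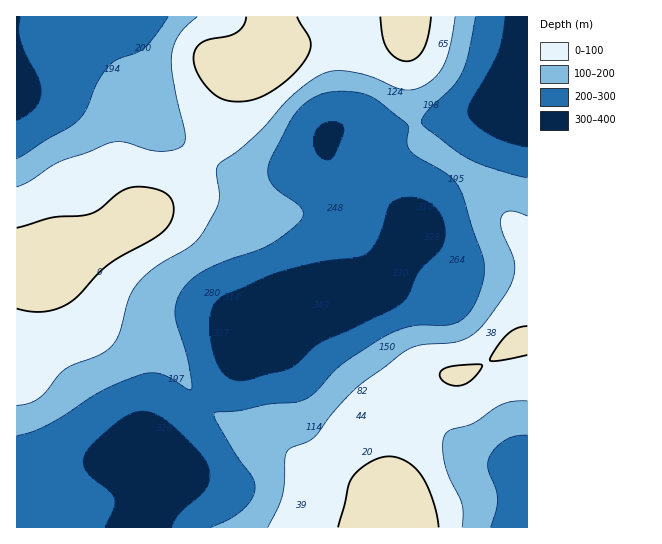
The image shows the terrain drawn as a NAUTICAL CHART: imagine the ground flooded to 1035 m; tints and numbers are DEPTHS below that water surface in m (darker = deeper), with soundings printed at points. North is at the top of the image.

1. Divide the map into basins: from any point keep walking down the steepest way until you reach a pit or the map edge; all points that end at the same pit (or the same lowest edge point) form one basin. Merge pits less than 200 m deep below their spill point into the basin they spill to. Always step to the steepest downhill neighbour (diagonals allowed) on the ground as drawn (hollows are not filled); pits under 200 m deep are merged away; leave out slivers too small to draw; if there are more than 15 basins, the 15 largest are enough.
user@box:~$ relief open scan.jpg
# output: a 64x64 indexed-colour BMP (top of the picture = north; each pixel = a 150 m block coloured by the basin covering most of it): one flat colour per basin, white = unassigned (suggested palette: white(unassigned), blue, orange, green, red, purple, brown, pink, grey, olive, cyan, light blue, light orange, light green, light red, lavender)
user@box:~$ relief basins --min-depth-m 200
<image width="64" height="64" href="data:image/bmp;base64,Qk12CAAAAAAAAHYAAAAoAAAAQAAAAEAAAAABAAQAAAAAAAAIAAATCwAAEwsAABAAAAAAAAAA////ALR3HwAOf/8ALKAsACgn1gC9Z5QAS1aMAMJ34wB/f38AIr28AM++FwDox64AeLv/AIrfmACWmP8A1bDFABERERERERERERERERERERERERERERERERMzMzMzMzMzERERERERERERERERERERERERERERERERMzMzMzMzMzMREREREREREREREREREREREREREREREREzMzMzMzMzMxERERERERERERERERERERERERERERERETMzMzMzMzMzERERERERERERERERERERERERERERERETMzMzMzMzMzMRERERERERERERERERERERERERERERERMzMzMzMzMzMxEREREREREREREREREREREREREREREREzMzMzMzMzMzERERERERERERERERERERERERERERERETMzMzMzMzMzMRERERERERERERERERERERERERERERERMzMzMzMzMzMxEREREREREREREREREREREREREREREREzMzMzMzMzMzERERERERERERERERERERERERERERERETMzMzMzMzMzMRERERERERERERERERERERERERERERETMzMzMzMzMzMxERERERERERERERERERERERERERERERMzMzMzMzMzMzERERERERERERERERERERERERERERERETMzMzMzMzMzMRERERERERERERERERERERERERERERERMzMzMzMzMzMxERERERERERERERERERERERERERERERETMzMzMzMzMzEREREREREREREREREREREREREREREREREzMzMzMzMzMRERERERERERERERERERERERERERERERERMzMzMzMzMxERERERERERERERERERERERERERERERERERMzMzMzMzERERERERERERERERERERERERERERERERERERERMzMzMRERERERERERERERERERERERERERERERERERERERMzMxERERERERERERERERERERERERERERERERERERERETMzERERERERERERERERERERERERERERERERERERERERETMREREREREREREREREREREREREREREREREREREREREREREREREREREREREREREREREREREREREREREREREREREREREREREREREREREREREREREREREREREREREREREREREREREREREREREREREREREREREREREREREREREREREREREREREREREREREREREREREREREREREREREREREREREREREREREREREREREREREREREREREREREREREREREREREREREREREREREREREREREREREREREREREREREREREREREREREREREREREREREREREREREREREREREREREREREREREREREREREREREREREREREREREREREREREREREREREiIhERERERERERERERERERERERERERERERERERERERESIiIhERERERERERERERERERERERERERERERERERERERIiIiIhEREREREREREREREREREREREREREREREREREREiIiIiIhERERERERERERERERERERERERERERERERERESIiIiIiIhERERERERERERERERERERERERERERERERERIiIiIiIiIhEREREREREREREREREREREREREREREREREiIiIiIiIiIRERERERERERERERERERERERERERERERESIiIiIiIiIiIRERERERERERERERERERERERERERERERIiIiIiIiIiIiEREREREREREREREREREREREREREREREiIiIiIiIiIiIhERERERERERERERERERERERERERERESIiIiIiIiIiIiIRERERERERERERERERERERERERERERIiIiIiIiIiIiIiEREREREREREREREREREREREREREREiIiIiIiIiIiIiIhERERERERERERERERERERERERERESIiIiIiIiIiIiIiERERERERERERERERERERERERERERIiIiIiIiIiIiIiIhEREREREREREREREREREREREREREiIiIiIiIiIiIiIiIRERERERERERERERERERERERERESIiIiIiIiIiIiIiIhERERERERERERERERERERERERERIiIiIiIiIiIiIiIiIREREREREREREREREREREREREREiIiIiIiIiIiIiIiIhERERERERERERERERERERERERESIiIiIiIiIiIiIiIiIRERERERERERERERERERERERERIiIiIiIiIiIiIiIiIhEREREREREREREREREREREREREiIiIiIiIiIiIiIiIiERERERERERERERERERERERERESIiIiIiIiIiIiIiIiIRERERERERERERERERERERERERIiIiIiIiIiIiIiIiIiEREREREREREREREREREREREREiIiIiIiIiIiIiIiIiIRERERERERERERERERERERERESIiIiIiIiIiIiIiIiIiERERERERERERERERERERERERIiIiIiIiIiIiIiIiIiIiIREREREREREREREREREREREiIiIiIiIiIiIiIiIiIiIiERERERERERERERERERERESIiIiIiIiIiIiIiIiIiIiIRERERERERERERERERERERIiIiIiIiIiIiIiIiIiIiIhEREREREREREREREREREREiIiIiIiIiIiIiIiIiIiIiERERERERERERERERERERESIiIiIiIiIiIiIiIiIiIiIRERERERERERERERERERER"/>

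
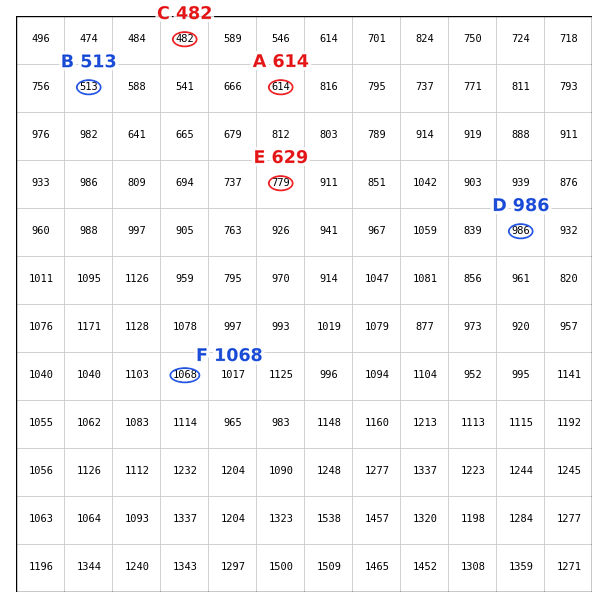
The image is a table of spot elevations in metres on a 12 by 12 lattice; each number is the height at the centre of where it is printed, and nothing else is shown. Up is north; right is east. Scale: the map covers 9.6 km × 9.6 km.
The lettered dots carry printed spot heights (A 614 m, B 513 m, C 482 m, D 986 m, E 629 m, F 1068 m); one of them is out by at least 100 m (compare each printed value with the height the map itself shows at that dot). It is E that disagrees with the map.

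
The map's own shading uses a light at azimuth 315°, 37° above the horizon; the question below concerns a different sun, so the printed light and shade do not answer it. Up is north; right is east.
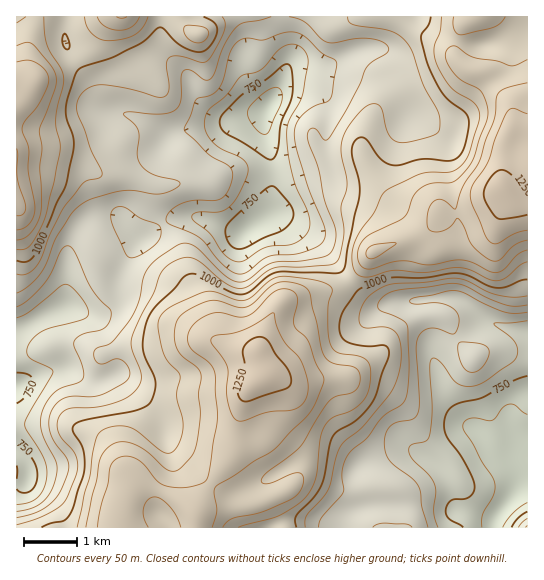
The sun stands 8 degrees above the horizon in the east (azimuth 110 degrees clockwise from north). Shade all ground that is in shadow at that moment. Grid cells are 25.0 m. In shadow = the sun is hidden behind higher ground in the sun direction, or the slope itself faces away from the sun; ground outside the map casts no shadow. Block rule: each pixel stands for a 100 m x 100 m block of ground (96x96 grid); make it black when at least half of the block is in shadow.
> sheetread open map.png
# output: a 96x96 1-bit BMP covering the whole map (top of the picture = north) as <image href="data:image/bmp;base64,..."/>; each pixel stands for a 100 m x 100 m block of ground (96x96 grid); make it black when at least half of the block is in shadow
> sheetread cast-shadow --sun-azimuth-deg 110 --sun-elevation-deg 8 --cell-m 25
<image width="96" height="96" href="data:image/bmp;base64,Qk2+BAAAAAAAAD4AAAAoAAAAYAAAAGAAAAABAAEAAAAAAIAEAAATCwAAEwsAAAIAAAAAAAAA////AAAAAAD4fwADAAAAAAAAAD/+/wAHAAAAAAAAAH///wAOAAAAAAAAAP///wAAAAAAAAAAAf///4AAAAAAAAAAAD///4AAAAAAAAAAAAf//4AAAAAAAAAAAAD//4AAAAAAAAAAAAD//4AAAAAAAAAAAAD//4AAAAAAAAAAAAD//8AAAAAAAAAAAAD//8AAAAAAAAAAAAD//8AAEAAAAAAAAAD//8AGMAAAAAAAAAD//+AP+AAAAAAAAAD//8AP+AAAAAAAAAD//4AP+AAAAAAAAAD//AAf+AAAAAAAAAD/gAAf/AAAAAAAAAD/wAAf/gAAAAAAAAD/wAAf/wAAAAAAAAD/wAAP/wAAAAAAAAD/wAAAf4AAAAAAAAD/wAQAf4AAAAAAAAD/wP8A/8AAAAAAAAD/wP8D/8AAAAAAAAD/gP+H/8AAAAAAAAD+AH/f/+AAAAAAAAD4ED/f/+AAAAAAAAAAOD+//+AAAAAAAAAAPB+f/8AAAAAAAAAAPB+f8AAAAAAAAAAAPB+AAAAAAAAAAAAAGD+OAAAAAAAAAAAAAH+fgHAAAAAAAAAAAP//gHAAAAAAAAAAA///wHgAAAAAAAAAD///wHgAAAAAAAAAP///wDwAAAAAAAAAf///wDwAAAAAAAAA////4H4AAAAAAAAA////8P8AAAAAAAAA////8f8AAAAAAAAA////8/+AAAAAAAAA////5//AAAAAAAAAf//4D//AAAAAAAAAAP/wD//gAAAAAAAAAD/4H//mAgAAAAAAAA/4H///nwAAAAAAAA/8H////4AAAAAAAAf8H////4AAAAAAAAf+D////8AAAAAAAAP8B////8AAAAAAAAH8Af///+AAAAAAAAAAAP////AAAQAAAAAAAD////gABwAAAAAAAH////gABwAAAAAAAH///+AADwAAAAAAAH///8AgDwAAAAAAAH///8BwHgAAAAAAAH///8DwHgAAAAAAAD///8D4PgAAAAAAAB///8B4fgAAAAAAAA///8B4/wAAAAAAAAP/v4D7/4AAAAAAAAH/P4D//4AAAAAAAAH/PwB//8AAAAAAAAD+PwH//8AAAAAAAAH+PwP//8AAAAAAAAH+fwP//8AAAAAAAAP8fgP//8AAAAAAAAf8fgf//8AAAAAAAAf8/gf//8AAAAAAAA/8/gP//+AAAAAAAB/8/wP//+AAAAAAAB/8fwP///AAAAAAAD/+fwH///AAAAAAAD/+f4H///AAAAAAAD/+/4H///AAAAAAAB/+f4D///AAAAAAAA/+f4D///AAAAAAAAf+P4B//+AAAAAAAAH+AAB/gYAAAAAAAAD+AAA/gAAAAAAAAAB+AAA/gAAAAAAAAAA+AAA/gAAAAAAAAAAfAAB/gAAAAAAAAAAPAAH/gAAAAAAAAAACAAP/gAAAAAAAAAAAAAf/gAAAAAAAAAAAAA//gAAAAAAAAAAAAA//gAAAAAAAAAAAAAf/gAAAAAAAAAAAAAB/wAAAHAAAAAAAAAA/wAAAPgAAAAAAAAA/4AA="/>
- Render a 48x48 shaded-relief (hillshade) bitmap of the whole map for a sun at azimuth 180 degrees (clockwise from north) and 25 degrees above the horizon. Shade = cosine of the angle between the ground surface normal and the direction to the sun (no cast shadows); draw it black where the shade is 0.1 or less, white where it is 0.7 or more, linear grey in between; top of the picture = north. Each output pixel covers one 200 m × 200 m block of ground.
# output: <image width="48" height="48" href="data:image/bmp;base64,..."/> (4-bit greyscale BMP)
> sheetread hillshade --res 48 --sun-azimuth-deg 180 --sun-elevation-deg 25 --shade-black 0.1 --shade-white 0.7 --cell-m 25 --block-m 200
<image width="48" height="48" href="data:image/bmp;base64,Qk32BAAAAAAAAHYAAAAoAAAAMAAAADAAAAABAAQAAAAAAIAEAAATCwAAEwsAABAAAAAAAAAAAAAAABEREQAiIiIAMzMzAERERABVVVUAZmZmAHd3dwCIiIgAmZmZAKqqqgC7u7sAzMzMAN3d3QDu7u4A////AAATVmeIiHiqiJrN7sqqqYd2ZmZmZ4iGMAACVmd4iImph4mrzMzMupiHd3d3iImXQSESRmZ3iJqXZniIibzdypmZiIeImpmpZFREVVZ3iJhlVomYd3mrupiIiId4mpiJh4dmZVZ4iHZVZ4qqmHaJqYd3dmZnmHd4iImYd2Z3d2VWZ4mrupd4mZh3ZlVoh2Z4iIqqqYZmVURWZ4iaq7qIiaqYdmeIdmd4iKu7y5ZUQzRWd4iJmrqpibu5h4mYZmeImaqquoZURFZ3d3iJmaqpmry6maqYZniZmZiIh2VERWeIh3iaqaq7q8zLq7qYiImZmWd2VEMzRXiZiIiruqu7u8zMzLqImqqpmVVUMzIzRniZiImru7u7u7zLu6mIq8uqmWVUM0RERXiIiIiau7qpq7u6qph4q8y7qZhlRGd2VoiIiIh4mqmIiZmZmZh4m8zLu7qYd4mYiJmZmZh3iId3dmZ4mYeJqru7u6uqmZmaqqmru6mIh2ZmZDNXmYeJqZmqqomZqYeJmZmru6mHd2VmZTM1eHiaqHeIiHd3d2VXeImZmYdlVmZmdlRFVnmqmGZnd4dVVUVVVniHZmZURWdmd3dlRXmqmHZnmbl2VVd2VVZmVVVDNoiHeJh1RGiZiHir3cuod4mXZUREREMRJXmHeaqYZmZ3d5ve/8y6qqqYhlREMyAAAkZ3eZq7uqqpms7/7cy7qqmYh2ZmUxAAAAEkVorO7v//7///3My6qpmZh2ZmZBAAAAAAI1rf///////+28y6mZmYdlVVQyIjEAAAAlnO7u7v//7dzNy6qZiIdlREMzMzMQABI1eavMu8zMzMzdy6qYh3d2VUM0VUMiM0VmVVeZqZmqq7zdy7uYd3iYdkNGd2VEVWeHVDRniZmZqrzcy7uYiImal1Voqph2Z4mYdVVVeJiJqqvKmau6mZqqqZq7y7qYiJqodmZmd4iJqZqoeKu7u7uqq8zMy7qpqqqXd3d3dneJmZmHaKq7vMuqmqu7qqqZqqmHeIdmVVVneIh3eJmaqqqYiIiIiZmZmZmIiHZVRDM0Vnd4eJmZiIh3d3d2Z4iImZiJmHZVQzMiRWZ4iJmYd4h3d3dlRWZnmZiJmHZVREQzRmd3eIiId4iId3ZURFVniZiIh3ZlVVVUVnh2eHd3d3iIiHZVVlVniId2ZndmZnd2RXiImYdnd3eJqph3d2ZmZmdlVnd3d4iXVWd6qpd3iIiau6mZmHd1RFZlVneIiImpdmdpqpiImZqru6msuqmGVVZ2VmeJmZu7qGZomqmaqru6qYm8y7u5dmd3ZmeJmavMuGVoiZmqqqqpmIq7qrzLl3eId3eIirvMqFRXZmeauqmYiJu6mazLmHiId3d4mruql2VVVEaKu6mYib3Kmaq7qImYd3d4mqqGVWZlRFeJq7upmt7bqqqruqu6mHeJmYdlVWdlVniJrN3Kq8zLu6qrzMzMu6qqmHeJmYh2Z4iZvN3Lqqh4q7u7zLqrzMy6hnebzKiGaJmJvN3KqoVFi8u7zLmJvMy5dnibzKmA=="/>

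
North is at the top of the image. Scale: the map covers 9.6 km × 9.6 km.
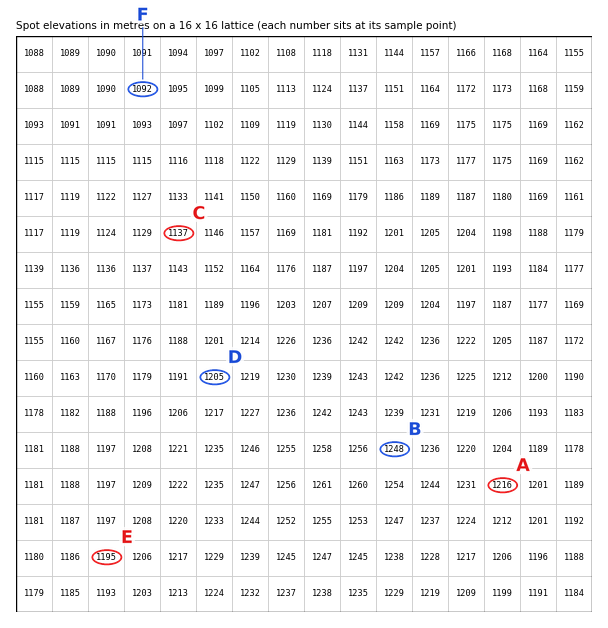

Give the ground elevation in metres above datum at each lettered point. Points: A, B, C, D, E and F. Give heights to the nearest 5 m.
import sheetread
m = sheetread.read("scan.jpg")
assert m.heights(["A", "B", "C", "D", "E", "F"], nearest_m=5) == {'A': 1215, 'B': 1250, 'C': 1135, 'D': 1205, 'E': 1195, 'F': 1090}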